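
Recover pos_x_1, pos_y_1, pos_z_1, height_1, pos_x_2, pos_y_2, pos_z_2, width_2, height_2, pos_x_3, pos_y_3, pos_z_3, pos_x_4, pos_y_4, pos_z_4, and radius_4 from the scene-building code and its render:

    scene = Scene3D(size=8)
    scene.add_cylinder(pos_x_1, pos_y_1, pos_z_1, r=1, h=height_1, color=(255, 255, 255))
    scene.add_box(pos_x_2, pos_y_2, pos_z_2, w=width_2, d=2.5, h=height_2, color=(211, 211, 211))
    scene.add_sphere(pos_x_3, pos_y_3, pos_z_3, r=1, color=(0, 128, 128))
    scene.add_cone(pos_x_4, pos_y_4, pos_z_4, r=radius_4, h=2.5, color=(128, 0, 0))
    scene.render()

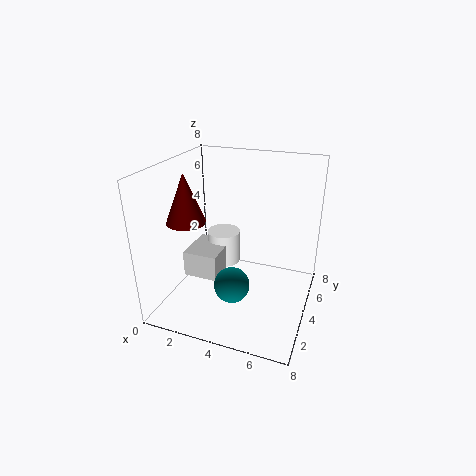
pos_x_1 = 2.5
pos_y_1 = 5.5
pos_z_1 = 1.5
height_1 = 2
pos_x_2 = 1
pos_y_2 = 3
pos_z_2 = 1.5
width_2 = 2
height_2 = 1.5
pos_x_3 = 4
pos_y_3 = 3
pos_z_3 = 1.5
pos_x_4 = 2
pos_y_4 = 2
pos_z_4 = 5.5
radius_4 = 1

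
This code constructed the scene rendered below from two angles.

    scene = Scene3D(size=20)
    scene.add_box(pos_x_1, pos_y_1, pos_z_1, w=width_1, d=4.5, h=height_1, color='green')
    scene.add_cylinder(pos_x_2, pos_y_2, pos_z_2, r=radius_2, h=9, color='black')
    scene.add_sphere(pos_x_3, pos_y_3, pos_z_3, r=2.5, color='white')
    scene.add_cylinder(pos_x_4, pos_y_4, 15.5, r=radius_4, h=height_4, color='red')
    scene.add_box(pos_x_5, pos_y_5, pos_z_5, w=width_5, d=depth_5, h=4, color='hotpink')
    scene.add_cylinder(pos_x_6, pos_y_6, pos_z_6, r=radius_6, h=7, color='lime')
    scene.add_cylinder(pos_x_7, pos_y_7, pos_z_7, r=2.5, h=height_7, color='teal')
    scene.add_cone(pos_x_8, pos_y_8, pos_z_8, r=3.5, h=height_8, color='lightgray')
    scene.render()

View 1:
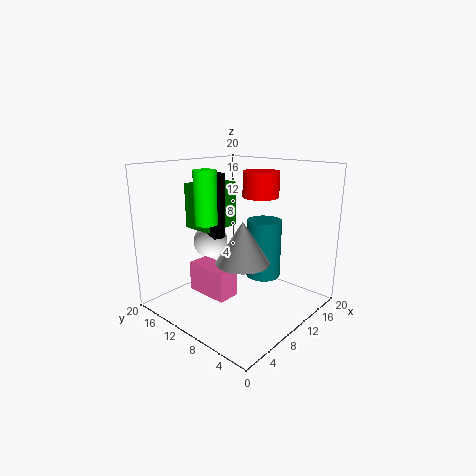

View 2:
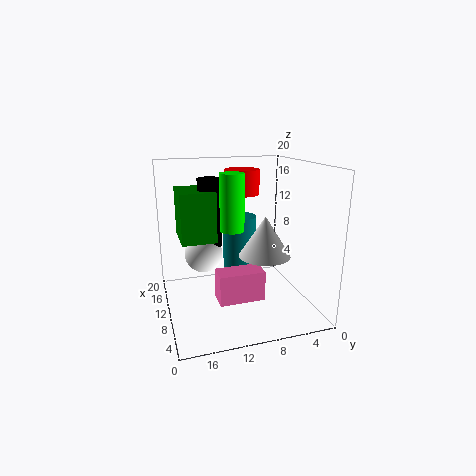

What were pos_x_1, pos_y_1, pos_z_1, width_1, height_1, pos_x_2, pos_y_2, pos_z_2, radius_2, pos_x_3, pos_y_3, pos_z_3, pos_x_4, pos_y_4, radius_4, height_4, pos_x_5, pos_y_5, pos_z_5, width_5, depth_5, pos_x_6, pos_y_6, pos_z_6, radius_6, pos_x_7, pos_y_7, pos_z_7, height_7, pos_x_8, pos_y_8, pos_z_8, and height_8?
pos_x_1 = 7.5, pos_y_1 = 13.5, pos_z_1 = 10.5, width_1 = 6, height_1 = 6.5, pos_x_2 = 9.5, pos_y_2 = 14, pos_z_2 = 9.5, radius_2 = 1.5, pos_x_3 = 9.5, pos_y_3 = 15, pos_z_3 = 8.5, pos_x_4 = 13, pos_y_4 = 8.5, radius_4 = 2.5, height_4 = 3.5, pos_x_5 = 4.5, pos_y_5 = 8, pos_z_5 = 3, width_5 = 3, depth_5 = 6, pos_x_6 = 6, pos_y_6 = 12, pos_z_6 = 12.5, radius_6 = 1.5, pos_x_7 = 14, pos_y_7 = 8.5, pos_z_7 = 3.5, height_7 = 8.5, pos_x_8 = 7.5, pos_y_8 = 7, pos_z_8 = 8, height_8 = 5.5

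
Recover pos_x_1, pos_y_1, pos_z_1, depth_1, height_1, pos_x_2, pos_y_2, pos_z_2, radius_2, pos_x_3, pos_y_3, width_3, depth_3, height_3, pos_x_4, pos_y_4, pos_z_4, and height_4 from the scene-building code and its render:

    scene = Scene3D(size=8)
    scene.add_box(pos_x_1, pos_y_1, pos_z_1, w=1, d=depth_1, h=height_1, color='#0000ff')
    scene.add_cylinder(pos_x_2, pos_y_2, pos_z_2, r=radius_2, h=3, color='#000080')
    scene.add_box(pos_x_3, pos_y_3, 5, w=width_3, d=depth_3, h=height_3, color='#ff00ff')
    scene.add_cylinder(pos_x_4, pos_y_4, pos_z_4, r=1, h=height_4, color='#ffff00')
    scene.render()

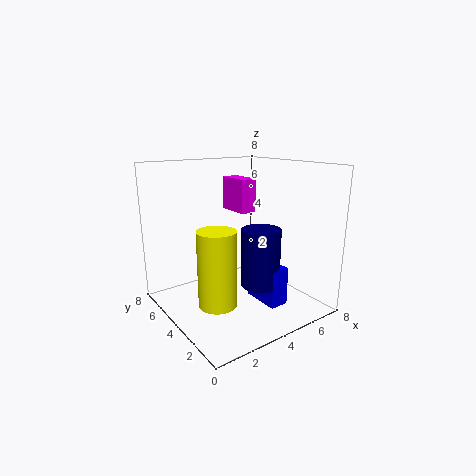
pos_x_1 = 4
pos_y_1 = 1
pos_z_1 = 1
depth_1 = 2
height_1 = 2
pos_x_2 = 4
pos_y_2 = 2
pos_z_2 = 2
radius_2 = 1
pos_x_3 = 5
pos_y_3 = 5
width_3 = 1
depth_3 = 2
height_3 = 2
pos_x_4 = 2
pos_y_4 = 3
pos_z_4 = 1
height_4 = 4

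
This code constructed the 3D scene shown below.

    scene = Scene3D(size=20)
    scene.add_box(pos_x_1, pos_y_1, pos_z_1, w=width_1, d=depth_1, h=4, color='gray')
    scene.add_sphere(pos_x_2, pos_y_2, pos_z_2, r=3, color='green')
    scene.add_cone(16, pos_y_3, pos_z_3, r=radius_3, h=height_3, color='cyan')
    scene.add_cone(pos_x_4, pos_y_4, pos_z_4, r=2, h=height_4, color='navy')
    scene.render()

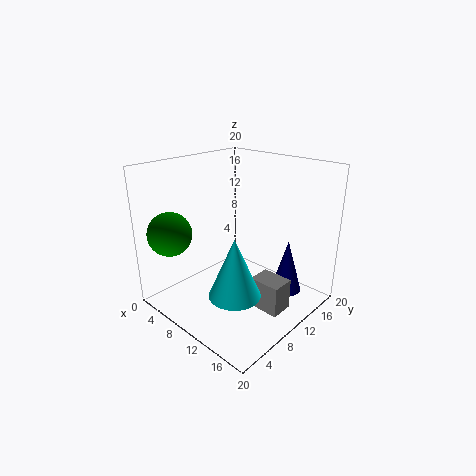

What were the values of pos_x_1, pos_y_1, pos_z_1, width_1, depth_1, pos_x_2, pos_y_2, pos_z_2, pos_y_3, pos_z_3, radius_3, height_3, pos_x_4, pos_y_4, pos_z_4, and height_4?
pos_x_1 = 15; pos_y_1 = 7; pos_z_1 = 3; width_1 = 4; depth_1 = 3; pos_x_2 = 4; pos_y_2 = 3; pos_z_2 = 11; pos_y_3 = 3; pos_z_3 = 7; radius_3 = 3; height_3 = 7; pos_x_4 = 17; pos_y_4 = 12; pos_z_4 = 4; height_4 = 7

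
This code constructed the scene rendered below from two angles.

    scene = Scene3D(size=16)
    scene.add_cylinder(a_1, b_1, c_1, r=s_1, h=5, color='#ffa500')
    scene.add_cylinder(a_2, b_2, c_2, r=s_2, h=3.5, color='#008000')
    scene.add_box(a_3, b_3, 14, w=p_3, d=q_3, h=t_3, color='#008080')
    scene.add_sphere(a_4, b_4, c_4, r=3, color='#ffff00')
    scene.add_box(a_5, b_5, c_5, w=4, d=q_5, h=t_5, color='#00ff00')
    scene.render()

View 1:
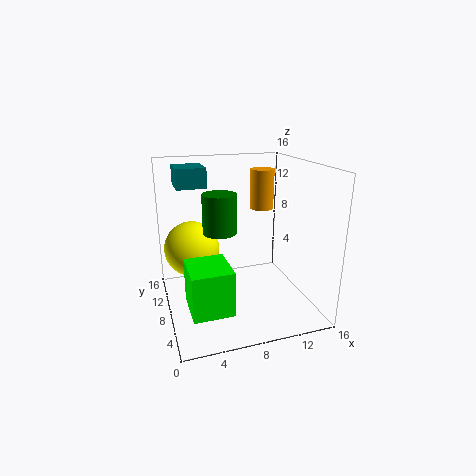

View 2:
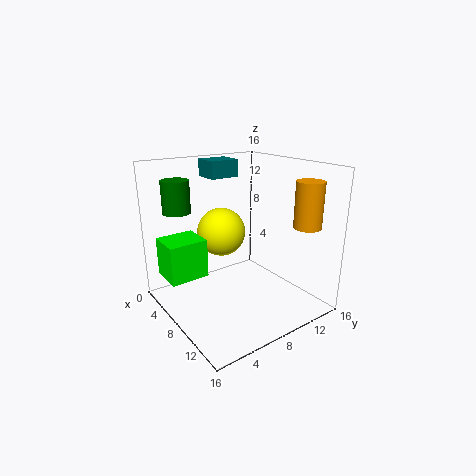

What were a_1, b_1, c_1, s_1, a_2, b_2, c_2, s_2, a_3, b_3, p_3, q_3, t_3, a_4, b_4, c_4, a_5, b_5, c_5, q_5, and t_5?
a_1 = 13; b_1 = 13.5; c_1 = 9.5; s_1 = 1.5; a_2 = 4.5; b_2 = 2.5; c_2 = 11; s_2 = 1.5; a_3 = 1.5; b_3 = 7; p_3 = 3; q_3 = 3.5; t_3 = 2; a_4 = 3; b_4 = 9; c_4 = 7; a_5 = 1.5; b_5 = 1; c_5 = 3; q_5 = 4.5; t_5 = 4.5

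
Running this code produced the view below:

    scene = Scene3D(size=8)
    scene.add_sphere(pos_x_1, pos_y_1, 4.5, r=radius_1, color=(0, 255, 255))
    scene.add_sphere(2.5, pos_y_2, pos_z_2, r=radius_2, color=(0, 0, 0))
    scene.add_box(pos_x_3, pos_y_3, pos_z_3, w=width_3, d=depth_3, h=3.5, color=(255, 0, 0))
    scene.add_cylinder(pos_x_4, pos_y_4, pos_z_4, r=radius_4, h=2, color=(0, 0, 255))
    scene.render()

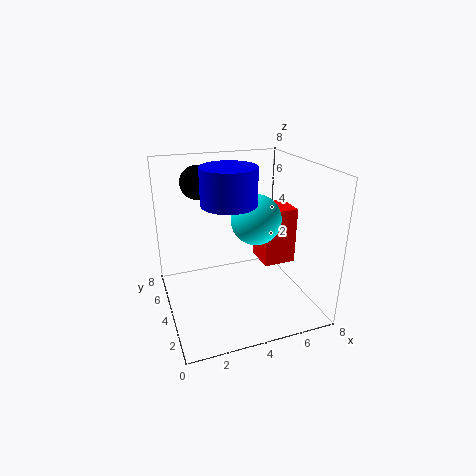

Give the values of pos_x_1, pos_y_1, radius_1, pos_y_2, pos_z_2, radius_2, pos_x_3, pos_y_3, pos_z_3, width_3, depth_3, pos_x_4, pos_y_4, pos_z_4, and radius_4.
pos_x_1 = 5.5
pos_y_1 = 5
radius_1 = 1.5
pos_y_2 = 7
pos_z_2 = 6.5
radius_2 = 1
pos_x_3 = 6
pos_y_3 = 4.5
pos_z_3 = 1.5
width_3 = 2
depth_3 = 2
pos_x_4 = 3.5
pos_y_4 = 4
pos_z_4 = 6
radius_4 = 1.5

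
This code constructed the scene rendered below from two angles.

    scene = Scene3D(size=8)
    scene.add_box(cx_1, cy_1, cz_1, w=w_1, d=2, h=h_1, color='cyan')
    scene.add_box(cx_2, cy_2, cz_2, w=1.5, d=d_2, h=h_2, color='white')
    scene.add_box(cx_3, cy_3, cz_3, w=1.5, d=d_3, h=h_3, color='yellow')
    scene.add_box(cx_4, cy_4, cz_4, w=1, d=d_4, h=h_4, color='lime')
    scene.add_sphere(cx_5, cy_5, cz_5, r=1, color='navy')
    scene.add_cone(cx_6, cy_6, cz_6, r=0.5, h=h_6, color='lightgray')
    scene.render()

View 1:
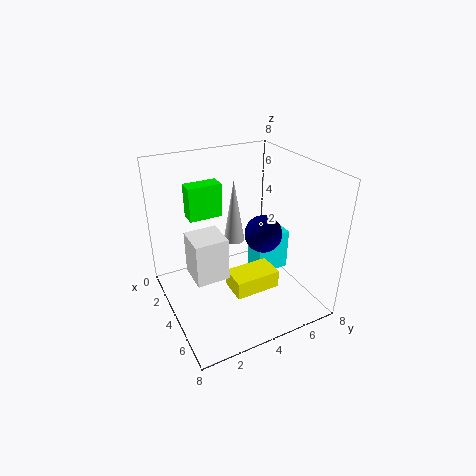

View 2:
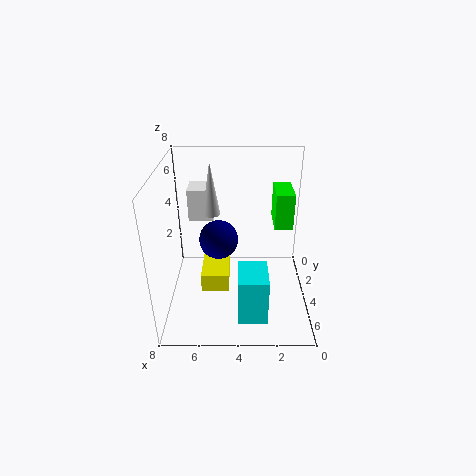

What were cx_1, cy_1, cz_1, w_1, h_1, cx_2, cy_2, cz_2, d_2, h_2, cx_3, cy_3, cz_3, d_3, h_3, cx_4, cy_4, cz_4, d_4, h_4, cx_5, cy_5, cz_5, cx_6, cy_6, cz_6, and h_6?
cx_1 = 2.5, cy_1 = 5.5, cz_1 = 1, w_1 = 1.5, h_1 = 2.5, cx_2 = 5.5, cy_2 = 0.5, cz_2 = 4, d_2 = 1.5, h_2 = 2, cx_3 = 4.5, cy_3 = 3, cz_3 = 1.5, d_3 = 2.5, h_3 = 1, cx_4 = 1, cy_4 = 2, cz_4 = 4.5, d_4 = 2, h_4 = 2, cx_5 = 5, cy_5 = 5, cz_5 = 4.5, cx_6 = 5.5, cy_6 = 3, cz_6 = 5, h_6 = 3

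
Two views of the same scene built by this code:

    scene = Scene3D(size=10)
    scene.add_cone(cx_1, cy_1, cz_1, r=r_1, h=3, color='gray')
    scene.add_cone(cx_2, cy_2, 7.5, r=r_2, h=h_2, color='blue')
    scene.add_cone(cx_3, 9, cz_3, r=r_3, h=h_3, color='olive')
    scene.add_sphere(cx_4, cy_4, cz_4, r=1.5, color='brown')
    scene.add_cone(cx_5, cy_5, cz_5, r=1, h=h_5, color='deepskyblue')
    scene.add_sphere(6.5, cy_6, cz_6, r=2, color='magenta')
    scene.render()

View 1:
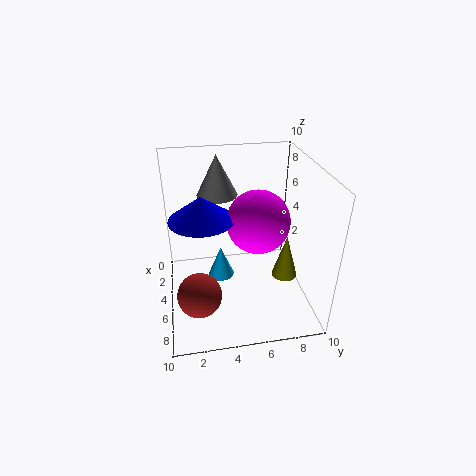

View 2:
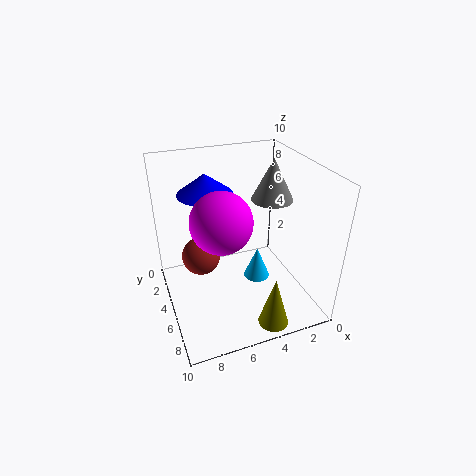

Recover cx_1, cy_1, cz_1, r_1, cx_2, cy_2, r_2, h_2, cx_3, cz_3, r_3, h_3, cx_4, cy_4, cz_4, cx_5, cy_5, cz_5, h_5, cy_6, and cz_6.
cx_1 = 2
cy_1 = 4
cz_1 = 7
r_1 = 1.5
cx_2 = 6.5
cy_2 = 2.5
r_2 = 2
h_2 = 1.5
cx_3 = 4
cz_3 = 0.5
r_3 = 1
h_3 = 3.5
cx_4 = 7
cy_4 = 2
cz_4 = 2
cx_5 = 3
cy_5 = 4
cz_5 = 0.5
h_5 = 2.5
cy_6 = 6
cz_6 = 7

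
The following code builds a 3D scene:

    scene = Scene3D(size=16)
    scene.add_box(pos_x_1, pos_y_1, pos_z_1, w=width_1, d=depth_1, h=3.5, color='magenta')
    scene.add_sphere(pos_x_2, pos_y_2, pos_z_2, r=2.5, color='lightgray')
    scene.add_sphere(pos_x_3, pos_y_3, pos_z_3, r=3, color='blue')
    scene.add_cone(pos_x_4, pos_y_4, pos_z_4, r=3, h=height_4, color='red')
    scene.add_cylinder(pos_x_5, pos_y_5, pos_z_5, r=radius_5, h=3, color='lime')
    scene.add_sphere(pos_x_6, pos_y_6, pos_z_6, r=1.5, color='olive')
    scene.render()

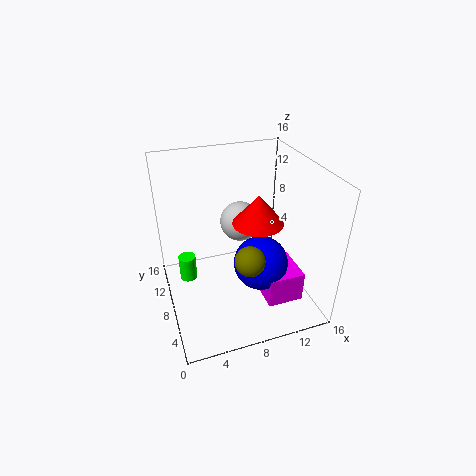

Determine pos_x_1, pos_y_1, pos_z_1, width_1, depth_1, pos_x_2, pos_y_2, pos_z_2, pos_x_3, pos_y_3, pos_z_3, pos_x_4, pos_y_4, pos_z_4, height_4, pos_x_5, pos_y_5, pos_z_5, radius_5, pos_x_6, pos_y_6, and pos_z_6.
pos_x_1 = 10, pos_y_1 = 3, pos_z_1 = 1.5, width_1 = 4, depth_1 = 4.5, pos_x_2 = 10, pos_y_2 = 13, pos_z_2 = 7, pos_x_3 = 10, pos_y_3 = 6, pos_z_3 = 5.5, pos_x_4 = 11, pos_y_4 = 9.5, pos_z_4 = 8.5, height_4 = 3.5, pos_x_5 = 2.5, pos_y_5 = 10.5, pos_z_5 = 2, radius_5 = 1, pos_x_6 = 7.5, pos_y_6 = 3, pos_z_6 = 8.5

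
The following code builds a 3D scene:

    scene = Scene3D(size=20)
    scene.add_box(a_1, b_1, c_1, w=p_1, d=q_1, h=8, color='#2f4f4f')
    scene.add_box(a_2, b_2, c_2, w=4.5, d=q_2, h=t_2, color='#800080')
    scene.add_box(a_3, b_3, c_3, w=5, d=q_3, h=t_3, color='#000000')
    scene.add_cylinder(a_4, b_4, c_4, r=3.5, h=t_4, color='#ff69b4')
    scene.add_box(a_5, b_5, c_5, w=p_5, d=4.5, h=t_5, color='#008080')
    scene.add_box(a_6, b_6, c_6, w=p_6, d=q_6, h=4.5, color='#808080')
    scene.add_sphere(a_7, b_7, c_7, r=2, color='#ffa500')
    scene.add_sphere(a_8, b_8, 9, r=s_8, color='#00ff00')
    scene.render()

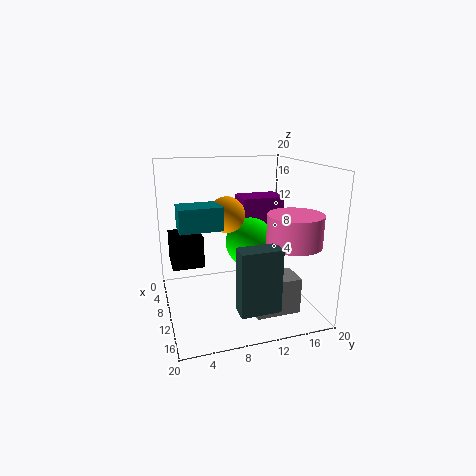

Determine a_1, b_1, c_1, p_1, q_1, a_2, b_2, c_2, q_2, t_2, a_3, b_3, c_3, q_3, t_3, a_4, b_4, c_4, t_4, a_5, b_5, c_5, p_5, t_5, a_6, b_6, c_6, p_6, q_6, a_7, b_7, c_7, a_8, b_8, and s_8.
a_1 = 17, b_1 = 7.5, c_1 = 3.5, p_1 = 2.5, q_1 = 5, a_2 = 2, b_2 = 12, c_2 = 8, q_2 = 6.5, t_2 = 6.5, a_3 = 3.5, b_3 = 1, c_3 = 5.5, q_3 = 4.5, t_3 = 4.5, a_4 = 16, b_4 = 15.5, c_4 = 10.5, t_4 = 4, a_5 = 16.5, b_5 = 1, c_5 = 14.5, p_5 = 3, t_5 = 2.5, a_6 = 16, b_6 = 9.5, c_6 = 3, p_6 = 3.5, q_6 = 5.5, a_7 = 17, b_7 = 6.5, c_7 = 15.5, a_8 = 9.5, b_8 = 12, s_8 = 3.5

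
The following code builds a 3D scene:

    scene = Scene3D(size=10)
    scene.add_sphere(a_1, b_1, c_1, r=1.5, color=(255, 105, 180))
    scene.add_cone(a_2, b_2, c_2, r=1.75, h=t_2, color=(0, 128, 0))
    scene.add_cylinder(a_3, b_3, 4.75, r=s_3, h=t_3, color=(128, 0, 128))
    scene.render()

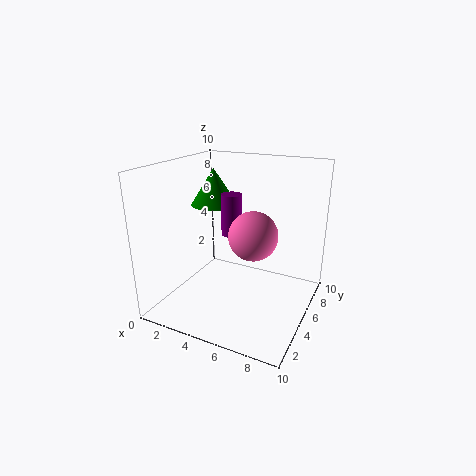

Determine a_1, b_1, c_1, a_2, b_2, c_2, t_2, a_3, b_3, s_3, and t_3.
a_1 = 7; b_1 = 3; c_1 = 6.25; a_2 = 2; b_2 = 7; c_2 = 6.5; t_2 = 2.75; a_3 = 4; b_3 = 6; s_3 = 0.75; t_3 = 3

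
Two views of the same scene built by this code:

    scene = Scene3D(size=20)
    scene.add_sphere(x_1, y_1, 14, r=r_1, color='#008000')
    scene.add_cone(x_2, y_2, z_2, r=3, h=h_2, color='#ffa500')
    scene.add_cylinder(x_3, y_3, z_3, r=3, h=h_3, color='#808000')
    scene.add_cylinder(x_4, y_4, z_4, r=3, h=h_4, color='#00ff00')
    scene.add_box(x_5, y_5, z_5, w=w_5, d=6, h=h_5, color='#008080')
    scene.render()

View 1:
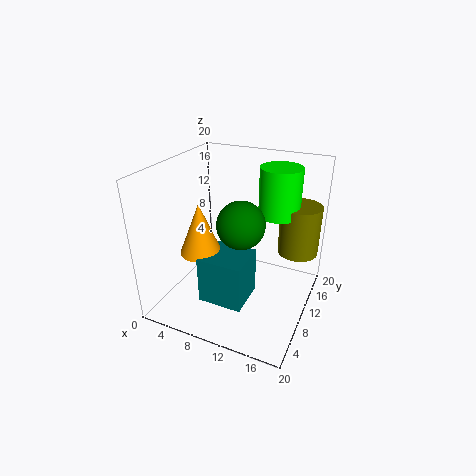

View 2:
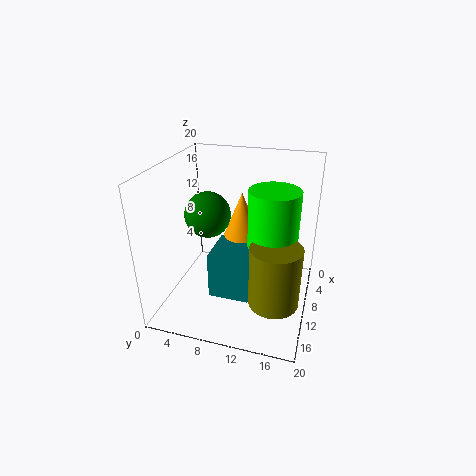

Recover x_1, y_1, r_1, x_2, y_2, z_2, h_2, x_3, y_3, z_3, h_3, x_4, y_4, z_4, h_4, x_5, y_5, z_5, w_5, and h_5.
x_1 = 12; y_1 = 6.5; r_1 = 3; x_2 = 4.5; y_2 = 9; z_2 = 7; h_2 = 7.5; x_3 = 17; y_3 = 16.5; z_3 = 6; h_3 = 7.5; x_4 = 14; y_4 = 15.5; z_4 = 12; h_4 = 7; x_5 = 5.5; y_5 = 6; z_5 = 0.5; w_5 = 6.5; h_5 = 7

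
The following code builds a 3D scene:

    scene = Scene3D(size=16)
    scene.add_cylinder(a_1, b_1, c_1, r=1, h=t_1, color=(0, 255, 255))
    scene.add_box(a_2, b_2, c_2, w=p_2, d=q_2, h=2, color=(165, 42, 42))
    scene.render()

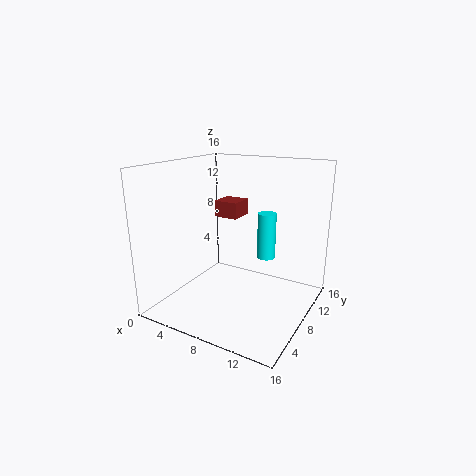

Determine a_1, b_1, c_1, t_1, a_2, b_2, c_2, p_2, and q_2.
a_1 = 11, b_1 = 9, c_1 = 6, t_1 = 5, a_2 = 3, b_2 = 11, c_2 = 9, p_2 = 3, q_2 = 3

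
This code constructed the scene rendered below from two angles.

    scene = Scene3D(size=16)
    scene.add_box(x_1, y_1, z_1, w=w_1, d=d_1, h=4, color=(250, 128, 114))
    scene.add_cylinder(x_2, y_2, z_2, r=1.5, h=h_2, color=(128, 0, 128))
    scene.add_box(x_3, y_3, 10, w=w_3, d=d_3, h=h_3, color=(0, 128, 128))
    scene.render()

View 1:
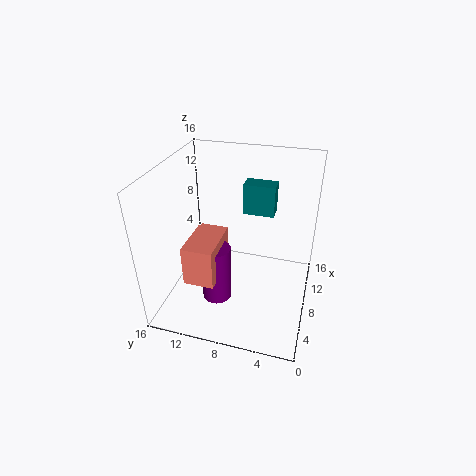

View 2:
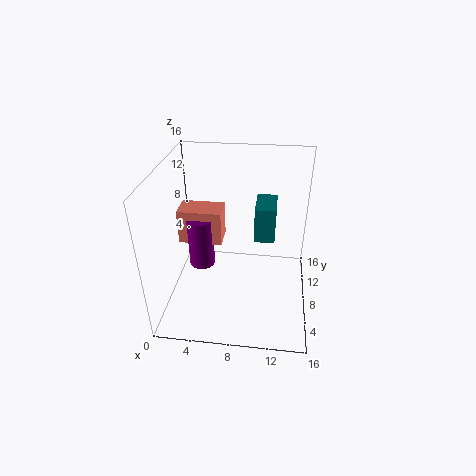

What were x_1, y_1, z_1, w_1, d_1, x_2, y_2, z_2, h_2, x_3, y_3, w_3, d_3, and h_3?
x_1 = 1; y_1 = 8.5; z_1 = 6.5; w_1 = 5; d_1 = 3; x_2 = 3.5; y_2 = 9; z_2 = 3.5; h_2 = 6; x_3 = 10; y_3 = 4.5; w_3 = 2; d_3 = 3.5; h_3 = 3.5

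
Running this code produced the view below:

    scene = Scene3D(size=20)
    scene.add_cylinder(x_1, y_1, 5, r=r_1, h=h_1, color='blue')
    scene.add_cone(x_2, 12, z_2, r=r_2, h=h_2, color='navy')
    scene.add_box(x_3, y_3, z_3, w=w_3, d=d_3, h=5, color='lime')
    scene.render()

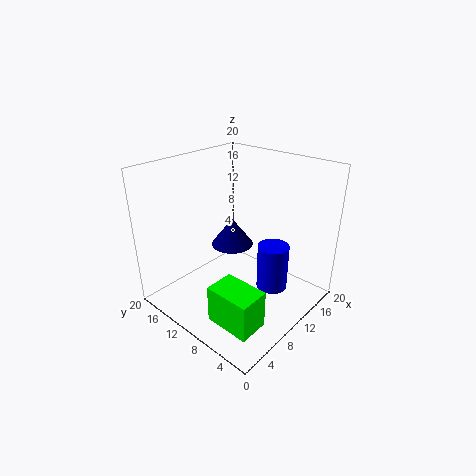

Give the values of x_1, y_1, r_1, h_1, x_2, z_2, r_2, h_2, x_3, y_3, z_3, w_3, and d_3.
x_1 = 10, y_1 = 4, r_1 = 2, h_1 = 6, x_2 = 11, z_2 = 8, r_2 = 3, h_2 = 4, x_3 = 2, y_3 = 2, z_3 = 2, w_3 = 4, d_3 = 6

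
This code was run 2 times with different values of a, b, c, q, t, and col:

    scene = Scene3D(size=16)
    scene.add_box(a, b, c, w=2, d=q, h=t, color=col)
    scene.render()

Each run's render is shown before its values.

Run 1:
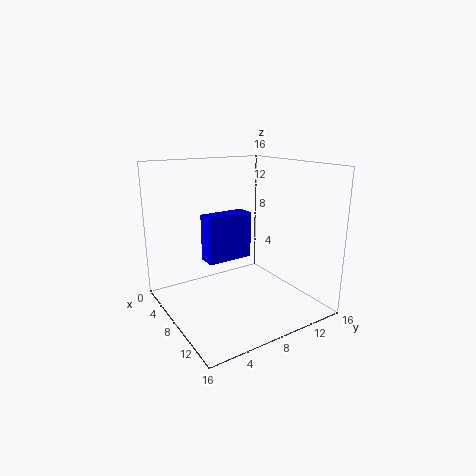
a = 7, b = 4, c = 6, q = 5, t = 5, col = 'blue'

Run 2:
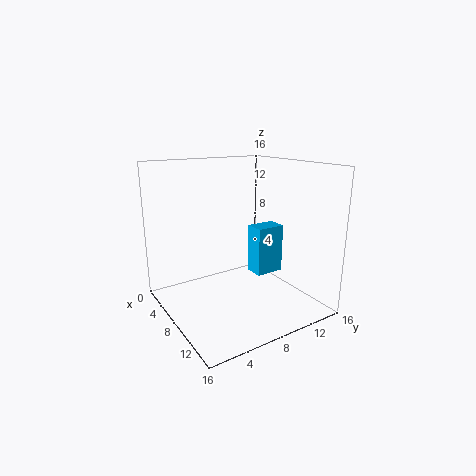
a = 10, b = 8, c = 5, q = 3, t = 5, col = 'deepskyblue'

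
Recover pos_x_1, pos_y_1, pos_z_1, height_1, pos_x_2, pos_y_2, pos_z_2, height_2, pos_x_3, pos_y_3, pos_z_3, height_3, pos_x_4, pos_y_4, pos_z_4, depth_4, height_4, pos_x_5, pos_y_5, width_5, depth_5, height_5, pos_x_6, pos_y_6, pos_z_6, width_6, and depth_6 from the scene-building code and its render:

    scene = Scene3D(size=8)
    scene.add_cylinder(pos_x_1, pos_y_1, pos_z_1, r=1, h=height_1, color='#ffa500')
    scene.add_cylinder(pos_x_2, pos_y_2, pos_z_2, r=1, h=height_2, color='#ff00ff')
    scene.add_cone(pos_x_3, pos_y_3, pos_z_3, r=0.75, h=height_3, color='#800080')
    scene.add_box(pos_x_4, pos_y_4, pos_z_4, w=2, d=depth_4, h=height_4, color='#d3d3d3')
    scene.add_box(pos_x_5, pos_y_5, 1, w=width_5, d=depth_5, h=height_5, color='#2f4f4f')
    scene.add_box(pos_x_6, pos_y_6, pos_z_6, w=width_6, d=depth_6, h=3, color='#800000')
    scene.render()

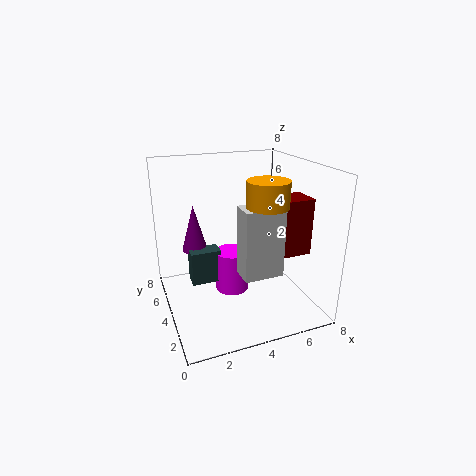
pos_x_1 = 4.5
pos_y_1 = 1.5
pos_z_1 = 6.5
height_1 = 1.25
pos_x_2 = 4
pos_y_2 = 5
pos_z_2 = 0.25
height_2 = 2.5
pos_x_3 = 2
pos_y_3 = 6
pos_z_3 = 2.75
height_3 = 2.75
pos_x_4 = 3.25
pos_y_4 = 1
pos_z_4 = 3
depth_4 = 1.25
height_4 = 3.5
pos_x_5 = 1.5
pos_y_5 = 4.75
width_5 = 1.75
depth_5 = 1
height_5 = 2
pos_x_6 = 4.75
pos_y_6 = 1.75
pos_z_6 = 3.5
width_6 = 2.5
depth_6 = 1.5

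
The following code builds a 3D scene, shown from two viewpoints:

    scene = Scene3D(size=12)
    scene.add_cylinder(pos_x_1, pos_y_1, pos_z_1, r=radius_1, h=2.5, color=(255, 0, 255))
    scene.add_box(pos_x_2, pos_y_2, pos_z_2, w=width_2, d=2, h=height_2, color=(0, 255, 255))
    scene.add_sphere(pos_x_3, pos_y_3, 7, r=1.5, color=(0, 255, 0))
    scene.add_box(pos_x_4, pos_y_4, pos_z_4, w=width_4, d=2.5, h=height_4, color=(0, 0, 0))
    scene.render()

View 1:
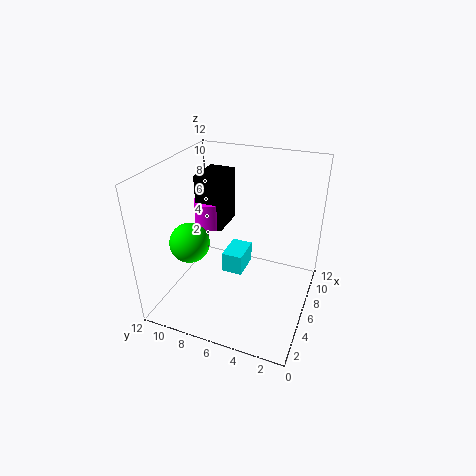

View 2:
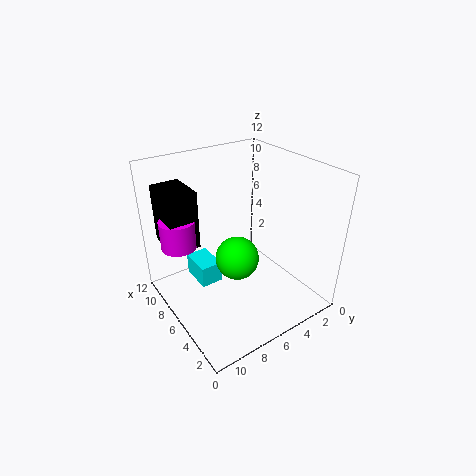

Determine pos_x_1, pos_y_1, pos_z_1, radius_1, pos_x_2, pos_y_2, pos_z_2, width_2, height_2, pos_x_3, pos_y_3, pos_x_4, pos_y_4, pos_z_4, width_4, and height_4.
pos_x_1 = 9; pos_y_1 = 10; pos_z_1 = 5; radius_1 = 1.5; pos_x_2 = 8; pos_y_2 = 6.5; pos_z_2 = 0.5; width_2 = 3; height_2 = 2; pos_x_3 = 2.5; pos_y_3 = 8.5; pos_x_4 = 8; pos_y_4 = 8.5; pos_z_4 = 5; width_4 = 3.5; height_4 = 5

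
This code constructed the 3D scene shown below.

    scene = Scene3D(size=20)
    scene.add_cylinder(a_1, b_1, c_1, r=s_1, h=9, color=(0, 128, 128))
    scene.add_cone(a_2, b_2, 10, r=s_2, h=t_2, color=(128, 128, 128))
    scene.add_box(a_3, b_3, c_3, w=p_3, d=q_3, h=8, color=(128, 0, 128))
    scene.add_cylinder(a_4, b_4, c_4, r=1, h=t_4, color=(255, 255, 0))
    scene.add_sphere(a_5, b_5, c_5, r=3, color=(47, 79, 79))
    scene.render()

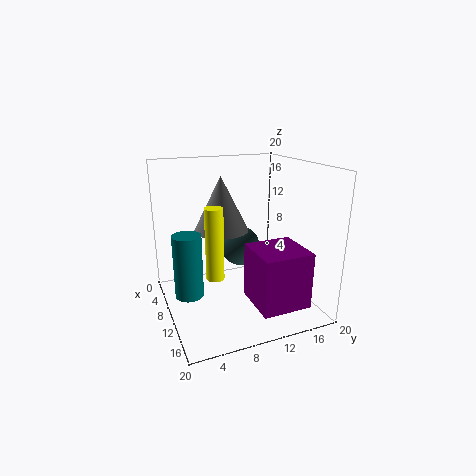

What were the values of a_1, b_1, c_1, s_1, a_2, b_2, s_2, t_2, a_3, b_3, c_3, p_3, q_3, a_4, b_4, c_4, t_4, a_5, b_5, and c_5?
a_1 = 9
b_1 = 3
c_1 = 2
s_1 = 2
a_2 = 6
b_2 = 9
s_2 = 4
t_2 = 8
a_3 = 10
b_3 = 11
c_3 = 1
p_3 = 7
q_3 = 7
a_4 = 18
b_4 = 4
c_4 = 9
t_4 = 8
a_5 = 6
b_5 = 12
c_5 = 7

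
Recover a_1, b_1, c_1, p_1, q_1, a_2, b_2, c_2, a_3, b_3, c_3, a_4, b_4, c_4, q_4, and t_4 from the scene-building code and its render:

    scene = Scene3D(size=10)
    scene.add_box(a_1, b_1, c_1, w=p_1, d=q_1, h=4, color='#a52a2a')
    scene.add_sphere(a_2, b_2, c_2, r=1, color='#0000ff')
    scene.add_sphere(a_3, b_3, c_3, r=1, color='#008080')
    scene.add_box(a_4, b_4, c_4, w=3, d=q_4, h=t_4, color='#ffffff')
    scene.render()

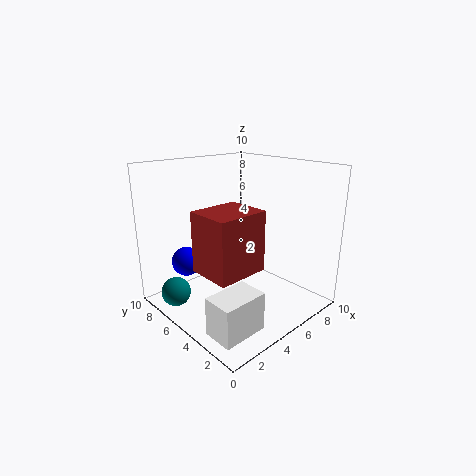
a_1 = 1.5, b_1 = 2.5, c_1 = 3.5, p_1 = 3.5, q_1 = 3, a_2 = 2, b_2 = 7, c_2 = 3.5, a_3 = 1, b_3 = 7, c_3 = 1.5, a_4 = 0.5, b_4 = 1, c_4 = 0.5, q_4 = 2, t_4 = 2.5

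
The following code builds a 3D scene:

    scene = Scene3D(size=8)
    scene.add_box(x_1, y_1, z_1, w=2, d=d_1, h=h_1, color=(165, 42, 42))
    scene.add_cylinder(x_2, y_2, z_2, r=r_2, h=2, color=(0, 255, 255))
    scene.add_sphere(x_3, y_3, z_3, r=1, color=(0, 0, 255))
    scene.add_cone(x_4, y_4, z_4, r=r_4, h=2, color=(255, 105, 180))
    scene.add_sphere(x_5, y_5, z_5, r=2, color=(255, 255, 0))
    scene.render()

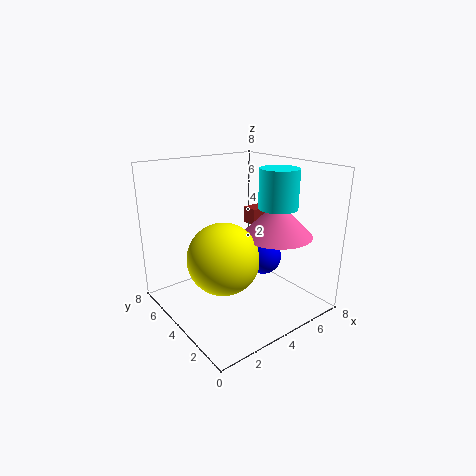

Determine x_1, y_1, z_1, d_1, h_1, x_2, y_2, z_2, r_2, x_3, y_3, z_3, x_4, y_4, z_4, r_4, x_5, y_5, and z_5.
x_1 = 6; y_1 = 5; z_1 = 4; d_1 = 1; h_1 = 1; x_2 = 5; y_2 = 2; z_2 = 6; r_2 = 1; x_3 = 5; y_3 = 3; z_3 = 3; x_4 = 6; y_4 = 3; z_4 = 4; r_4 = 2; x_5 = 3; y_5 = 4; z_5 = 3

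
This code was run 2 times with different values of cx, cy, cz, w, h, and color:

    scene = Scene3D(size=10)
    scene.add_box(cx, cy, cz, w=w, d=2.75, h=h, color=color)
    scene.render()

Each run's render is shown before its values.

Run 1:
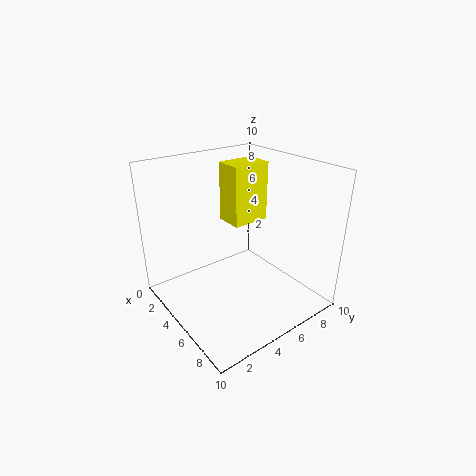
cx = 2.5; cy = 5.25; cz = 5.5; w = 2; h = 4.25; color = 'yellow'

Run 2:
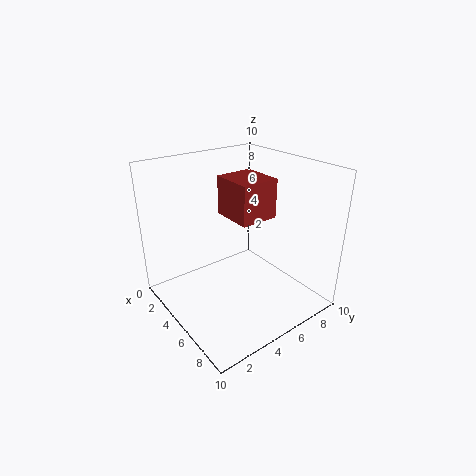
cx = 3; cy = 4.75; cz = 6.25; w = 3; h = 2.75; color = 'brown'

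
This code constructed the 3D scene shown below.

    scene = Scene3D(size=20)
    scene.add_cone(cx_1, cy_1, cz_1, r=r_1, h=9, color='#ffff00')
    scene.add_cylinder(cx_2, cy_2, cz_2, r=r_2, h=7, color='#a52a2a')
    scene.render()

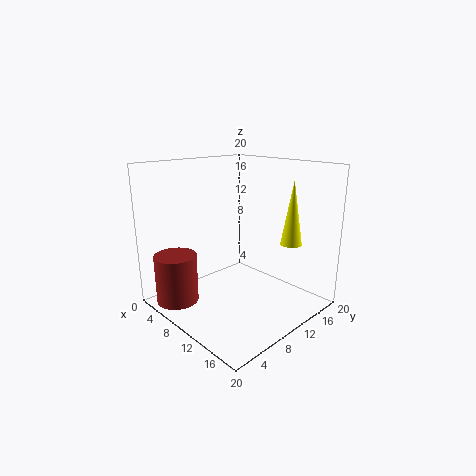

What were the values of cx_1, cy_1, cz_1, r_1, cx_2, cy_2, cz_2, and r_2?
cx_1 = 15, cy_1 = 15.5, cz_1 = 9, r_1 = 1.5, cx_2 = 4, cy_2 = 3.5, cz_2 = 0.5, r_2 = 3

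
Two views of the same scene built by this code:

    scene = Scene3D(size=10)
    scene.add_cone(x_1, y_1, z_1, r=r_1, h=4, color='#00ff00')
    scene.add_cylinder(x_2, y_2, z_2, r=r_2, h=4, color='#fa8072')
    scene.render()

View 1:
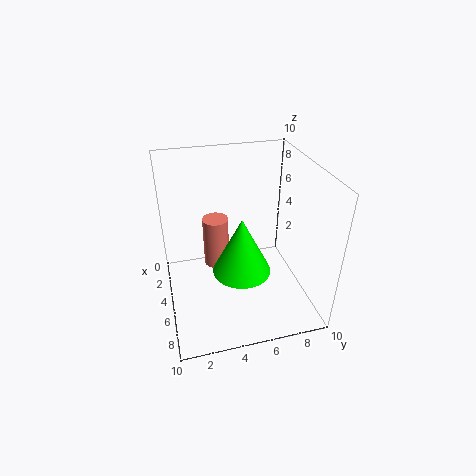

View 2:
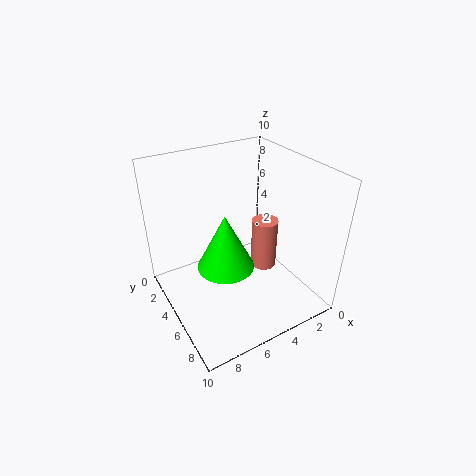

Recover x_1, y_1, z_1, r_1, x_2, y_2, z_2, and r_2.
x_1 = 6, y_1 = 5, z_1 = 3, r_1 = 2, x_2 = 2, y_2 = 4, z_2 = 1, r_2 = 1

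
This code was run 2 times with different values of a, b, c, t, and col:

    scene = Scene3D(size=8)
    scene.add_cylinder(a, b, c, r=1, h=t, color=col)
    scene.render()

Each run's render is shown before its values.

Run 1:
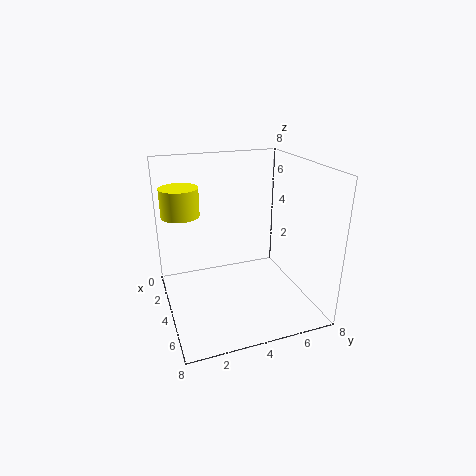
a = 3.5, b = 1, c = 5.5, t = 1.5, col = 'yellow'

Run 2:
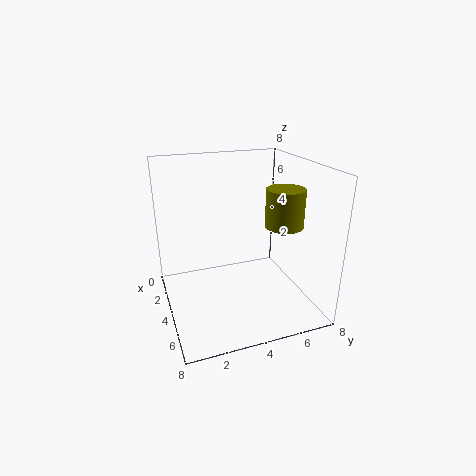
a = 5.5, b = 6, c = 5, t = 2, col = 'olive'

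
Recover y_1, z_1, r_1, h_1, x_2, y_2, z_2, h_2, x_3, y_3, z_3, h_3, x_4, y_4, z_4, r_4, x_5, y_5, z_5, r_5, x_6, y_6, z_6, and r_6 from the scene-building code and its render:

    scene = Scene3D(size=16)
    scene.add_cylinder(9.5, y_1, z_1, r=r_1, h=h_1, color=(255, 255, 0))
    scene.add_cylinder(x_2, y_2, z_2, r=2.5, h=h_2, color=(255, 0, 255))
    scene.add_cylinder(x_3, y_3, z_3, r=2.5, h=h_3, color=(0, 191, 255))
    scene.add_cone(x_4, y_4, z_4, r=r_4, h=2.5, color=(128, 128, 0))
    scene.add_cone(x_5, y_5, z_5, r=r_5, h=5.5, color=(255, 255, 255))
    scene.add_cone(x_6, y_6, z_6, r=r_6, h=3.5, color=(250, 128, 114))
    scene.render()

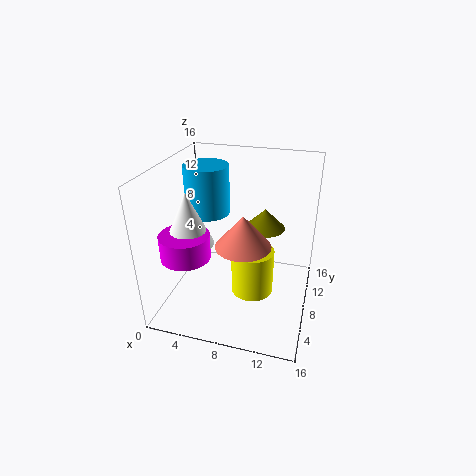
y_1 = 9
z_1 = 0.5
r_1 = 2.5
h_1 = 5.5
x_2 = 4
y_2 = 3
z_2 = 8
h_2 = 2.5
x_3 = 4
y_3 = 9.5
z_3 = 10
h_3 = 5.5
x_4 = 10
y_4 = 13
z_4 = 7
r_4 = 2.5
x_5 = 4
y_5 = 4
z_5 = 9
r_5 = 2.5
x_6 = 9
y_6 = 6.5
z_6 = 8
r_6 = 3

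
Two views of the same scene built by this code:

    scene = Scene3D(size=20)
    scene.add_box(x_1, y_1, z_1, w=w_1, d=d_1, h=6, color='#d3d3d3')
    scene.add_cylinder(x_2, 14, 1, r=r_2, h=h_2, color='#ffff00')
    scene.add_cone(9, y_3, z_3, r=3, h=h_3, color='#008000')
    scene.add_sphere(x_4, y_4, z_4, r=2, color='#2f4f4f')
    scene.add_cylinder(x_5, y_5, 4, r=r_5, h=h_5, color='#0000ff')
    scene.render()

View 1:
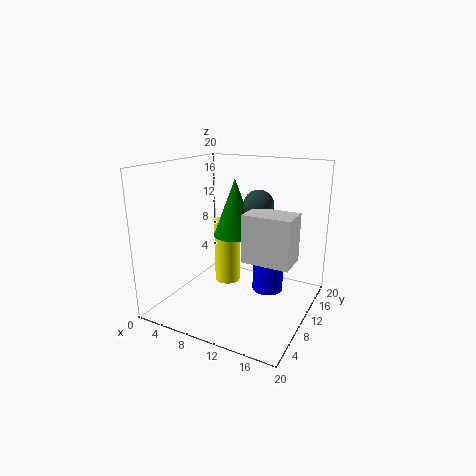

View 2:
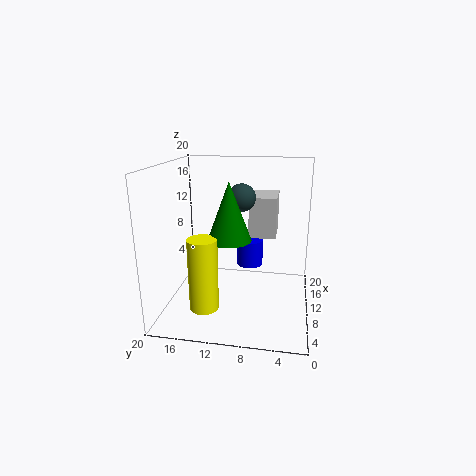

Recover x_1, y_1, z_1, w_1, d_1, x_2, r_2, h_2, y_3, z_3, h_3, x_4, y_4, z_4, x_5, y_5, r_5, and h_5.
x_1 = 13; y_1 = 5; z_1 = 9; w_1 = 6; d_1 = 4; x_2 = 6; r_2 = 2; h_2 = 10; y_3 = 11; z_3 = 10; h_3 = 8; x_4 = 13; y_4 = 10; z_4 = 15; x_5 = 15; y_5 = 9; r_5 = 2; h_5 = 4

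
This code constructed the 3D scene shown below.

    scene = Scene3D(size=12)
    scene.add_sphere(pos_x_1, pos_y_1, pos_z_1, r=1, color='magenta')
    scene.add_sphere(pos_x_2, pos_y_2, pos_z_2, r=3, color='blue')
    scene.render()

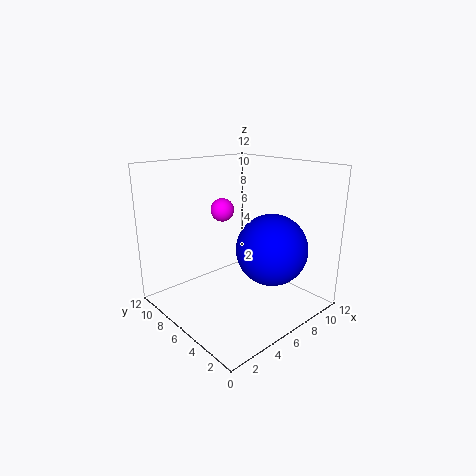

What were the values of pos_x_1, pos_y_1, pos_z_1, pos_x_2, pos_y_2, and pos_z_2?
pos_x_1 = 6; pos_y_1 = 8; pos_z_1 = 8; pos_x_2 = 8; pos_y_2 = 4; pos_z_2 = 5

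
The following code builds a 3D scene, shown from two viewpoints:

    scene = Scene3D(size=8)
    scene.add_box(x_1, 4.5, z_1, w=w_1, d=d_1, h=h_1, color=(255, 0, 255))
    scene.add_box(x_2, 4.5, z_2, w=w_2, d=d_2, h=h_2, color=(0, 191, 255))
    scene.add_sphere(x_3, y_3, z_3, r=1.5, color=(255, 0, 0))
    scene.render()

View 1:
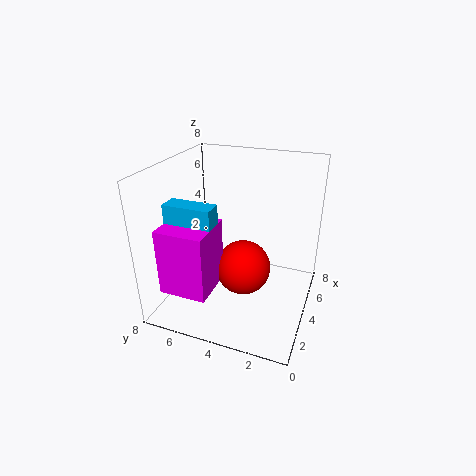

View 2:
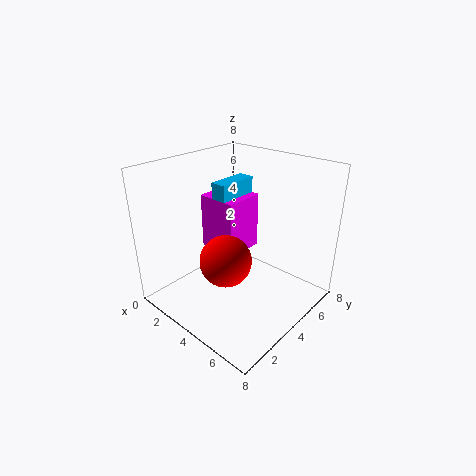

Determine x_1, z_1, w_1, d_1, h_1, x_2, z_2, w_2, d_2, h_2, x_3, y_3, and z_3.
x_1 = 0.5; z_1 = 2; w_1 = 2.5; d_1 = 2.5; h_1 = 3.5; x_2 = 1.5; z_2 = 4; w_2 = 1; d_2 = 2.5; h_2 = 2.5; x_3 = 3.5; y_3 = 3.5; z_3 = 2.5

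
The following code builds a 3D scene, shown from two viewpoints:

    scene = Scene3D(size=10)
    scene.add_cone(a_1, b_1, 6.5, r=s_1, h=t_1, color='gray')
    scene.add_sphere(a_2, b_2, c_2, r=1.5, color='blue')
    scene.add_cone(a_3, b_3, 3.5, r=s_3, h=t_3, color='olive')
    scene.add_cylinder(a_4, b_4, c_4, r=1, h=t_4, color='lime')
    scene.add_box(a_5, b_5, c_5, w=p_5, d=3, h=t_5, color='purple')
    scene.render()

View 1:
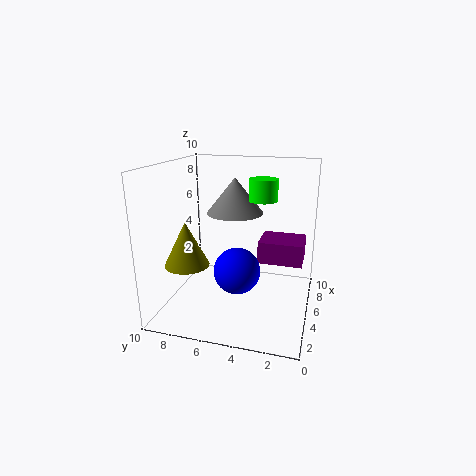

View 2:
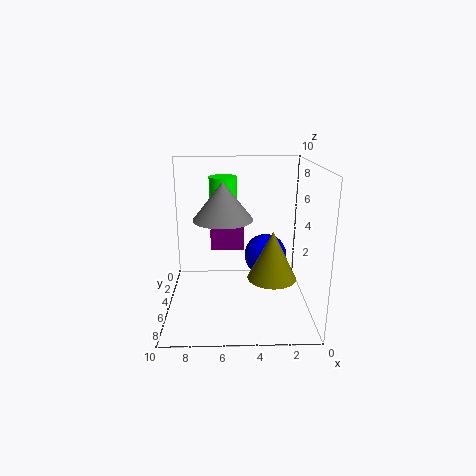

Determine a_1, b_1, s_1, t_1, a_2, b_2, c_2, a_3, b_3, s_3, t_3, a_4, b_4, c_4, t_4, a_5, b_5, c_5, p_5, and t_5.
a_1 = 6; b_1 = 5.5; s_1 = 2; t_1 = 2.5; a_2 = 3; b_2 = 4.5; c_2 = 3.5; a_3 = 3; b_3 = 8; s_3 = 1.5; t_3 = 3; a_4 = 6; b_4 = 3.5; c_4 = 7.5; t_4 = 1.5; a_5 = 4.5; b_5 = 0.5; c_5 = 3.5; p_5 = 2.5; t_5 = 1.5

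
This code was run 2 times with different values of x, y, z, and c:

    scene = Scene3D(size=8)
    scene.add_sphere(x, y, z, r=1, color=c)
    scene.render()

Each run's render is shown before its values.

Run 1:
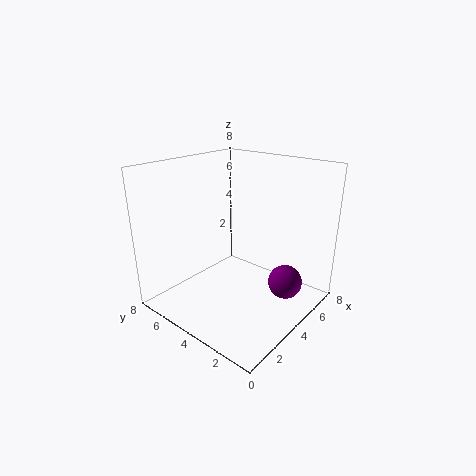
x = 6
y = 2
z = 1
c = 'purple'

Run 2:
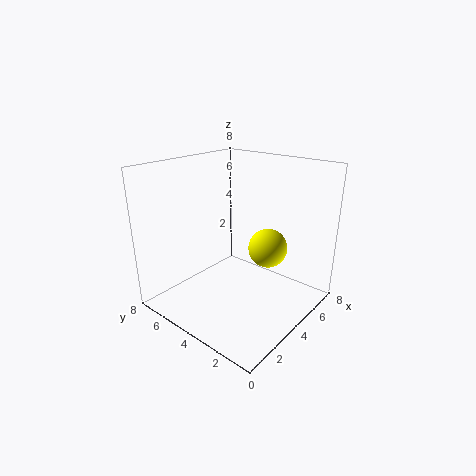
x = 4
y = 2
z = 4
c = 'yellow'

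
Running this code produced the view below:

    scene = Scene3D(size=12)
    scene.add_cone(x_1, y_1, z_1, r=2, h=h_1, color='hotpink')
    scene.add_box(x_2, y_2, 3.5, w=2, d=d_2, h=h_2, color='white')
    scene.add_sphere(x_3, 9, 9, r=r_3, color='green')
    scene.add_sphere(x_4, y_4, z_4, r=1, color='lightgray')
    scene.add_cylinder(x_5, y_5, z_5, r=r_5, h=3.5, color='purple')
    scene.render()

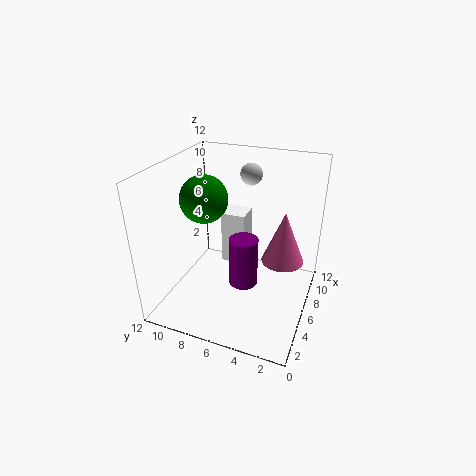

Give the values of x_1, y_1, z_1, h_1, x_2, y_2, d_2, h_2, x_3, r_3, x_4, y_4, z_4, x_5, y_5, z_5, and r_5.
x_1 = 10; y_1 = 3; z_1 = 2; h_1 = 5; x_2 = 6; y_2 = 5.5; d_2 = 2; h_2 = 4.5; x_3 = 6; r_3 = 2; x_4 = 10.5; y_4 = 6.5; z_4 = 10; x_5 = 2; y_5 = 4; z_5 = 5; r_5 = 1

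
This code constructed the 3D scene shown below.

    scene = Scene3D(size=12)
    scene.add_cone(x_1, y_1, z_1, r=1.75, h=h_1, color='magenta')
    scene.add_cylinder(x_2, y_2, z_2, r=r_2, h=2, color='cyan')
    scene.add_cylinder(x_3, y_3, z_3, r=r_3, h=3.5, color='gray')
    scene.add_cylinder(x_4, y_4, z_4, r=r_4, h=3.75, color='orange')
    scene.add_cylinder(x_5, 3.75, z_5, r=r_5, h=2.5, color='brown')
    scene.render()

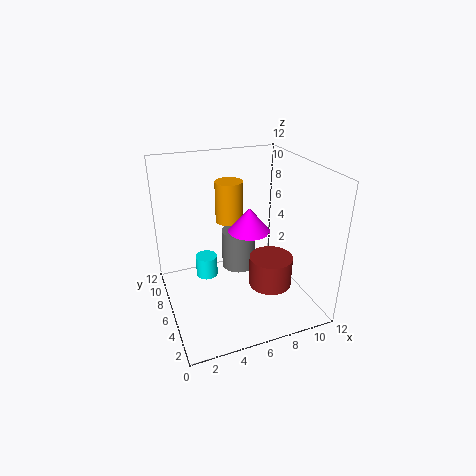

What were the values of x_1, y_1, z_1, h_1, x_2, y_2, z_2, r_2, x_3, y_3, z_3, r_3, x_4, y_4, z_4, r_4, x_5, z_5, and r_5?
x_1 = 7; y_1 = 6; z_1 = 6.5; h_1 = 2; x_2 = 4; y_2 = 9; z_2 = 1; r_2 = 1; x_3 = 6.75; y_3 = 7.75; z_3 = 2.25; r_3 = 1.5; x_4 = 6.5; y_4 = 9.5; z_4 = 6; r_4 = 1.25; x_5 = 8; z_5 = 2.5; r_5 = 1.75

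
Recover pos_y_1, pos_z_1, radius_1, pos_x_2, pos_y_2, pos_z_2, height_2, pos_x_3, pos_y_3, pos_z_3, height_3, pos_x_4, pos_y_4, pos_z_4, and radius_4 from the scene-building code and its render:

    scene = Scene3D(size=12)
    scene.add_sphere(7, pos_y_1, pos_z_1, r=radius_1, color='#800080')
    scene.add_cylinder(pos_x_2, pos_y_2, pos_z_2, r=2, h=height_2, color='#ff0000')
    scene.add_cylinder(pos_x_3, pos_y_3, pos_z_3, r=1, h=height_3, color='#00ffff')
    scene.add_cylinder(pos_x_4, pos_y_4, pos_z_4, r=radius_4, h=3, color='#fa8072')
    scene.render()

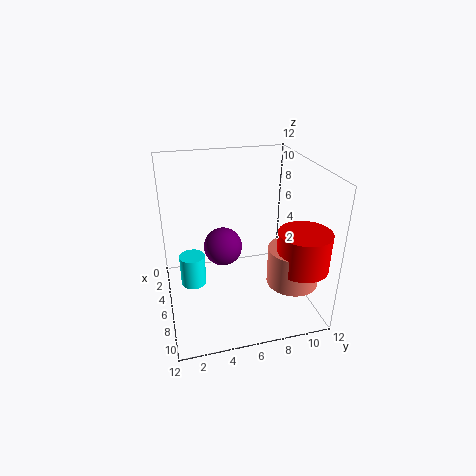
pos_y_1 = 4.5
pos_z_1 = 6
radius_1 = 1.5
pos_x_2 = 10
pos_y_2 = 10
pos_z_2 = 5
height_2 = 3
pos_x_3 = 7
pos_y_3 = 2
pos_z_3 = 3
height_3 = 2.5
pos_x_4 = 9.5
pos_y_4 = 9.5
pos_z_4 = 3.5
radius_4 = 2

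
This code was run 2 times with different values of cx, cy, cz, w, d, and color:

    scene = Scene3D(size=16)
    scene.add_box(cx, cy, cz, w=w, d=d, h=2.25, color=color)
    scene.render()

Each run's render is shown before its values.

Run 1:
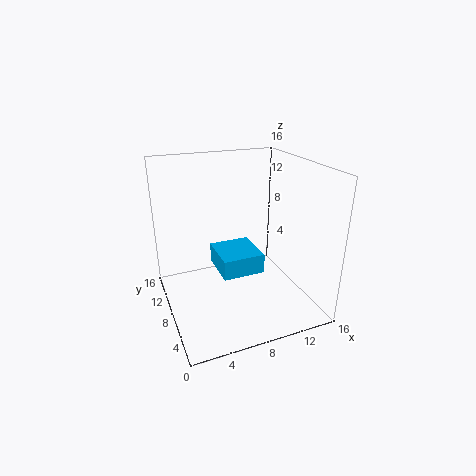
cx = 5.75, cy = 6.25, cz = 4, w = 4.75, d = 5, color = 'deepskyblue'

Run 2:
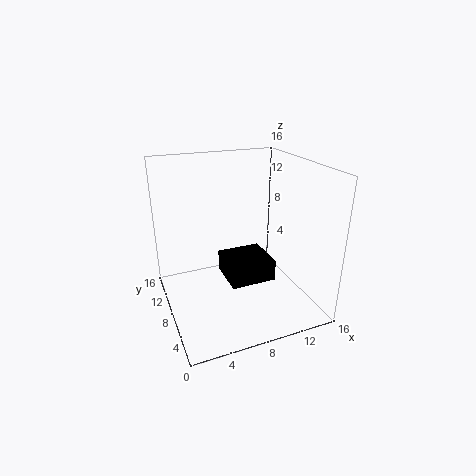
cx = 5.75, cy = 3.75, cz = 4.5, w = 4.75, d = 4.5, color = 'black'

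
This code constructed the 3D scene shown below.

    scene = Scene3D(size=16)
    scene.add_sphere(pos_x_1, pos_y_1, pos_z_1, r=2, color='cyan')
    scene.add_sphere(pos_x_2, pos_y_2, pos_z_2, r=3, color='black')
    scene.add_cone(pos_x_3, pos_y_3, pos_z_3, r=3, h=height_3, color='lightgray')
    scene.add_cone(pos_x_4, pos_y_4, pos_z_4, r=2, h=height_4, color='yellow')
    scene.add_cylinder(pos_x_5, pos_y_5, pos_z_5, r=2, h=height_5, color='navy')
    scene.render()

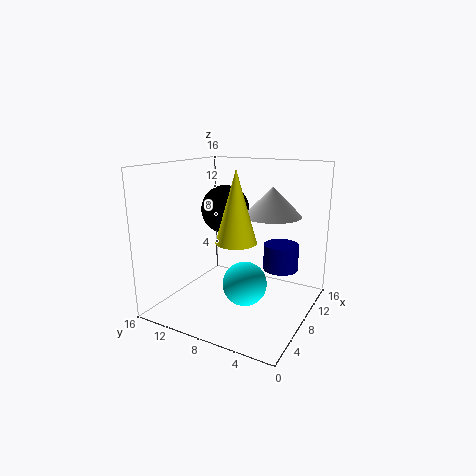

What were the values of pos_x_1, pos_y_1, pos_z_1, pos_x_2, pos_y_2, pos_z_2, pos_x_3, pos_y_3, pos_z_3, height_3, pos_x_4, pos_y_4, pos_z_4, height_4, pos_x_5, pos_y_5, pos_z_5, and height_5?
pos_x_1 = 2; pos_y_1 = 4; pos_z_1 = 6; pos_x_2 = 12; pos_y_2 = 12; pos_z_2 = 10; pos_x_3 = 8; pos_y_3 = 4; pos_z_3 = 11; height_3 = 3; pos_x_4 = 4; pos_y_4 = 6; pos_z_4 = 9; height_4 = 7; pos_x_5 = 11; pos_y_5 = 4; pos_z_5 = 4; height_5 = 3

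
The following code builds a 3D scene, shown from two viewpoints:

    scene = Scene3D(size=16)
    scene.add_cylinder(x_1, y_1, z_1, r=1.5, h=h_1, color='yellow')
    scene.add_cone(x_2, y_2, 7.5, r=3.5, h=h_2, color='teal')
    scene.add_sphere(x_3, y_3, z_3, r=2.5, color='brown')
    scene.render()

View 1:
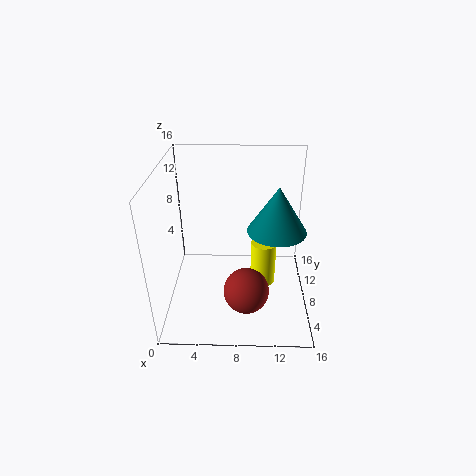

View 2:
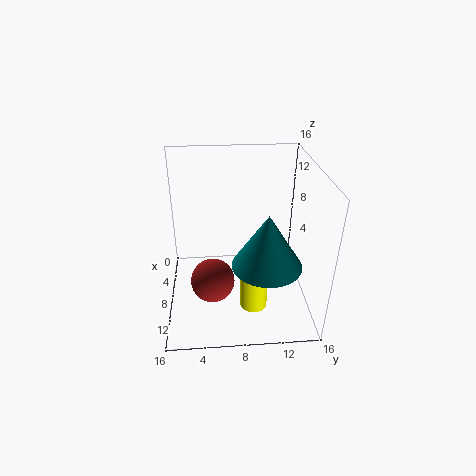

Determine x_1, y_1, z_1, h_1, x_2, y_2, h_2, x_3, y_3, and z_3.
x_1 = 11, y_1 = 9.5, z_1 = 1, h_1 = 5.5, x_2 = 12.5, y_2 = 10.5, h_2 = 5.5, x_3 = 9, y_3 = 5, z_3 = 3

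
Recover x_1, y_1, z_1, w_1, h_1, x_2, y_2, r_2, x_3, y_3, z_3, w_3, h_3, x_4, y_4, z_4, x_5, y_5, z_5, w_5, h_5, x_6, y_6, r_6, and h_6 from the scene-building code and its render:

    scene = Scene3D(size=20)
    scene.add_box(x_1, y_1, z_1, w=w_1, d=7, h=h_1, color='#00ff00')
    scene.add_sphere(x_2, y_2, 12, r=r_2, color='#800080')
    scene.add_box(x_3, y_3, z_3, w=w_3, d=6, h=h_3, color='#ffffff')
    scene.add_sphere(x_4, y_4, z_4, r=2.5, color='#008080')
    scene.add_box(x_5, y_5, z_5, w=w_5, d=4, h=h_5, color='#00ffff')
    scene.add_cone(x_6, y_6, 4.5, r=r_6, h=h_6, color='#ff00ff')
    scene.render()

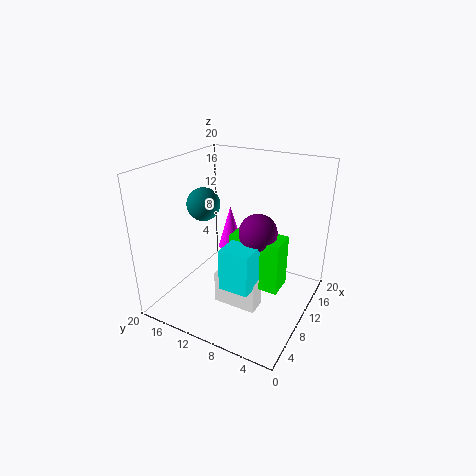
x_1 = 7.5, y_1 = 3, z_1 = 4.5, w_1 = 3.5, h_1 = 7, x_2 = 9, y_2 = 6.5, r_2 = 2.5, x_3 = 6, y_3 = 5.5, z_3 = 1.5, w_3 = 2.5, h_3 = 4.5, x_4 = 12, y_4 = 17, z_4 = 13, x_5 = 4, y_5 = 5.5, z_5 = 5.5, w_5 = 6.5, h_5 = 5.5, x_6 = 16.5, y_6 = 15, r_6 = 2, h_6 = 7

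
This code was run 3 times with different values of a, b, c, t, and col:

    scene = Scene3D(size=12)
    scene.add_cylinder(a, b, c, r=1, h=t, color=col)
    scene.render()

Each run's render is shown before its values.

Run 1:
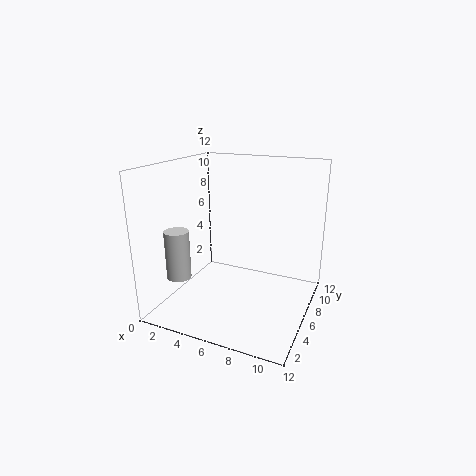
a = 2; b = 3; c = 3; t = 4; col = 'lightgray'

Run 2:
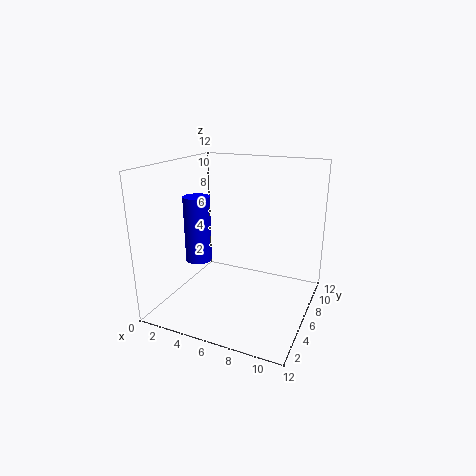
a = 4; b = 3; c = 5; t = 5; col = 'blue'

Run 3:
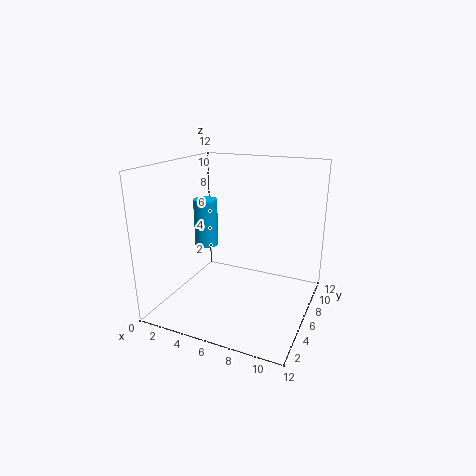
a = 3; b = 6; c = 5; t = 4; col = 'deepskyblue'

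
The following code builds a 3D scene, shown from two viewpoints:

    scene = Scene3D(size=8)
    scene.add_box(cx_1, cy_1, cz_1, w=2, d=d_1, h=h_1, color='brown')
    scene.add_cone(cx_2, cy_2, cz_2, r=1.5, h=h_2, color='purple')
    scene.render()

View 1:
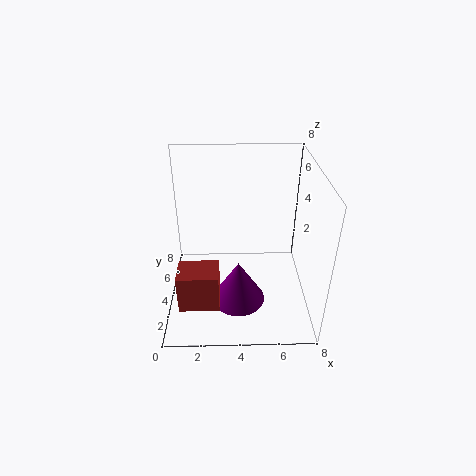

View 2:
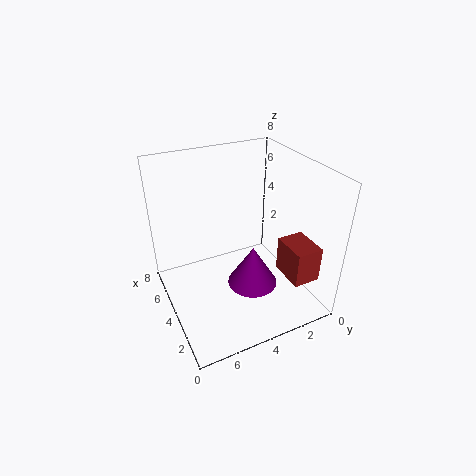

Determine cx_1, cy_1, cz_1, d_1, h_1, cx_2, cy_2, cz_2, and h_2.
cx_1 = 1
cy_1 = 0.5
cz_1 = 2
d_1 = 1.5
h_1 = 2
cx_2 = 4
cy_2 = 3
cz_2 = 0.5
h_2 = 2.5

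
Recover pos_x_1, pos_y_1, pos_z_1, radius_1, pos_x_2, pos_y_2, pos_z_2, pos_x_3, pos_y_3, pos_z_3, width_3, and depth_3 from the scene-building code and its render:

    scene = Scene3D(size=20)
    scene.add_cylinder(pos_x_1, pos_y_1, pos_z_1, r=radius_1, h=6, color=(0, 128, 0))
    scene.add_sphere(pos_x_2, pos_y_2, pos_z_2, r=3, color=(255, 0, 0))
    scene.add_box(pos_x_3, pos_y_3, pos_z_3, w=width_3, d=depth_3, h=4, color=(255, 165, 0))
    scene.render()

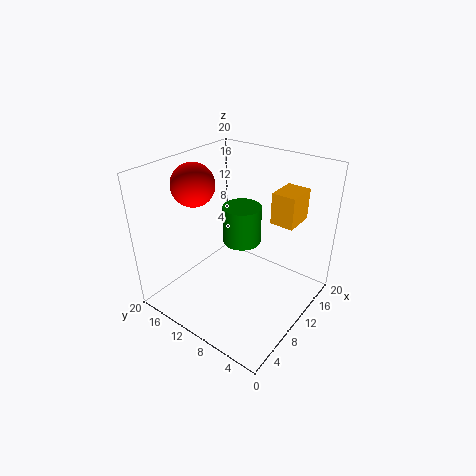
pos_x_1 = 15, pos_y_1 = 13, pos_z_1 = 6, radius_1 = 3, pos_x_2 = 8, pos_y_2 = 16, pos_z_2 = 17, pos_x_3 = 10, pos_y_3 = 2, pos_z_3 = 14, width_3 = 4, depth_3 = 3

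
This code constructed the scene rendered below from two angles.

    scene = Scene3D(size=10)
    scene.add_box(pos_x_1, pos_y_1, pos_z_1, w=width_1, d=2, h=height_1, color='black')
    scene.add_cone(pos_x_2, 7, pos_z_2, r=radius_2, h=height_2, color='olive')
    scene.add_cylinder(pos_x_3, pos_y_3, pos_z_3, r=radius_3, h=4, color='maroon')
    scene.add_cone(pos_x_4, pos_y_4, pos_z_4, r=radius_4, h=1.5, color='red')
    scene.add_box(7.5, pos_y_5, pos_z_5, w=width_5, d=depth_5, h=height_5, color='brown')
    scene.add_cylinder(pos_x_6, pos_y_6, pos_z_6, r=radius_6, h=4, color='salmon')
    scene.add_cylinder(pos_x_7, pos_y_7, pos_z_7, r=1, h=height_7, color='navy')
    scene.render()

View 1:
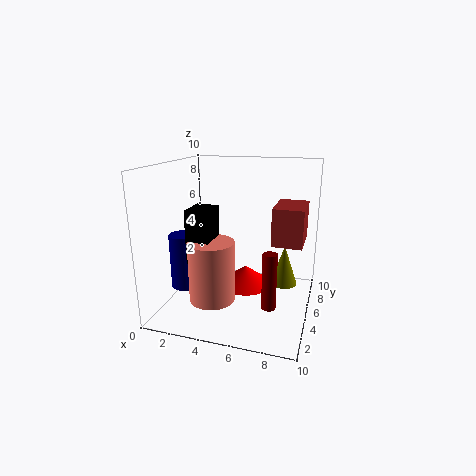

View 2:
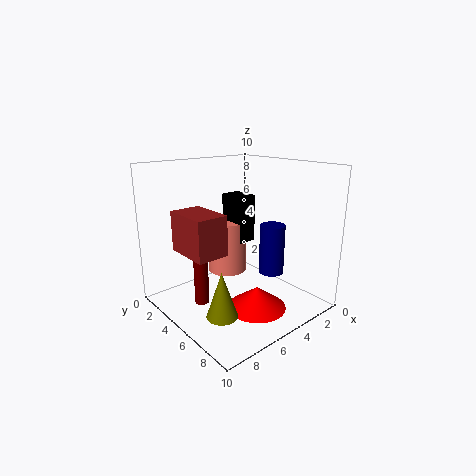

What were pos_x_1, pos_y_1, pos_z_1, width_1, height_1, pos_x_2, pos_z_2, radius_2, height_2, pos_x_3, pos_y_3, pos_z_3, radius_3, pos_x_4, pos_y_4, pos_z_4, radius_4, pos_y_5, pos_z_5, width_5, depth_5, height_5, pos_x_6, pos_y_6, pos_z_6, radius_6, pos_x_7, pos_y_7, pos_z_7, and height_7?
pos_x_1 = 2.5; pos_y_1 = 2; pos_z_1 = 4; width_1 = 1.5; height_1 = 3.5; pos_x_2 = 8; pos_z_2 = 1; radius_2 = 1; height_2 = 3; pos_x_3 = 7.5; pos_y_3 = 4; pos_z_3 = 0.5; radius_3 = 0.5; pos_x_4 = 5; pos_y_4 = 7; pos_z_4 = 0.5; radius_4 = 2; pos_y_5 = 4; pos_z_5 = 5; width_5 = 2; depth_5 = 3; height_5 = 2.5; pos_x_6 = 4; pos_y_6 = 2.5; pos_z_6 = 1.5; radius_6 = 1.5; pos_x_7 = 1; pos_y_7 = 4.5; pos_z_7 = 1; height_7 = 4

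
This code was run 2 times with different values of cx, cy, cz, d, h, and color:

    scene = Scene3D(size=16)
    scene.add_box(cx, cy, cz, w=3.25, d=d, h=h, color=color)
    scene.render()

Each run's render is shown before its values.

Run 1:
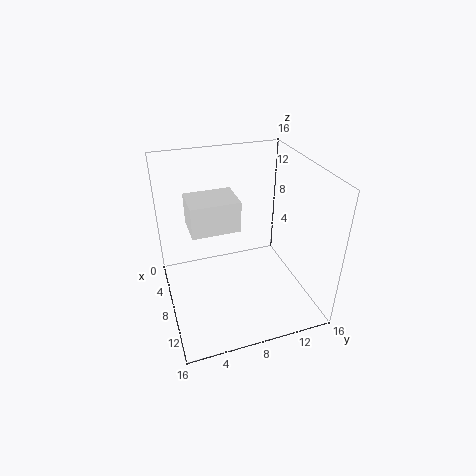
cx = 10.75
cy = 2
cz = 12.75
d = 4.25
h = 2.75
color = 'white'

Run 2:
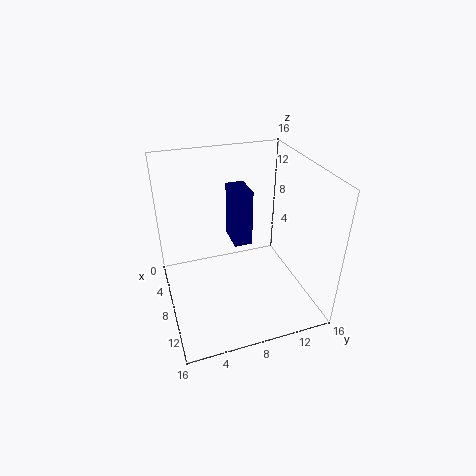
cx = 5.25
cy = 7.5
cz = 7.25
d = 2
h = 6.25
color = 'navy'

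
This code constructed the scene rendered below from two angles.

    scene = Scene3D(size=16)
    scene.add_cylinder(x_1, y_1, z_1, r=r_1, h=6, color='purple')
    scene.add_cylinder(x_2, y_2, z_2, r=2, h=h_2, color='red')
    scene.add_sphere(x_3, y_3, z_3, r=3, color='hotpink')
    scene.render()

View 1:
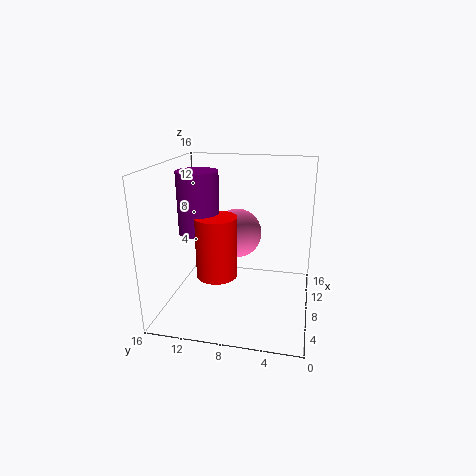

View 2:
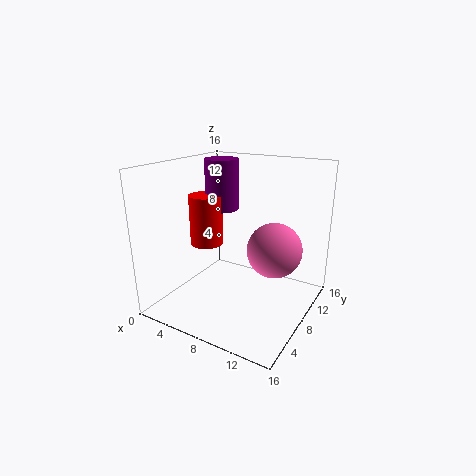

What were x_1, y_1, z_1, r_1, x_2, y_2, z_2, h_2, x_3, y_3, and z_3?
x_1 = 4, y_1 = 11, z_1 = 10, r_1 = 2, x_2 = 3, y_2 = 9, z_2 = 6, h_2 = 6, x_3 = 12, y_3 = 9, z_3 = 7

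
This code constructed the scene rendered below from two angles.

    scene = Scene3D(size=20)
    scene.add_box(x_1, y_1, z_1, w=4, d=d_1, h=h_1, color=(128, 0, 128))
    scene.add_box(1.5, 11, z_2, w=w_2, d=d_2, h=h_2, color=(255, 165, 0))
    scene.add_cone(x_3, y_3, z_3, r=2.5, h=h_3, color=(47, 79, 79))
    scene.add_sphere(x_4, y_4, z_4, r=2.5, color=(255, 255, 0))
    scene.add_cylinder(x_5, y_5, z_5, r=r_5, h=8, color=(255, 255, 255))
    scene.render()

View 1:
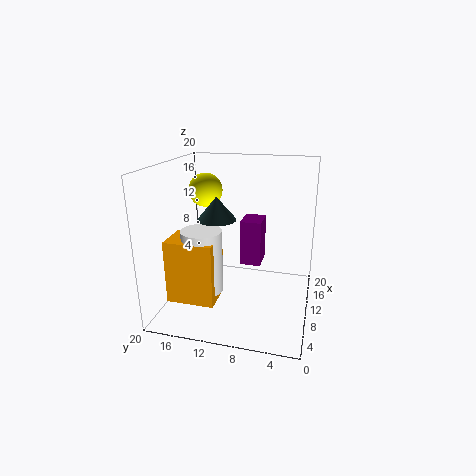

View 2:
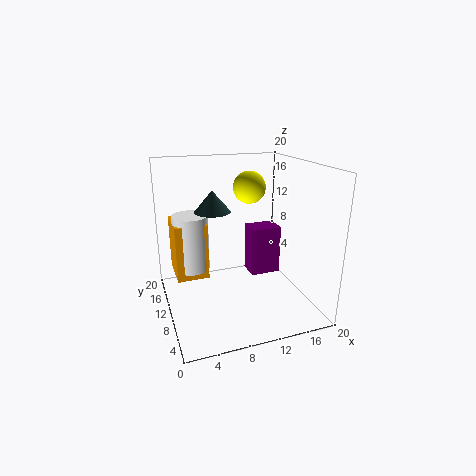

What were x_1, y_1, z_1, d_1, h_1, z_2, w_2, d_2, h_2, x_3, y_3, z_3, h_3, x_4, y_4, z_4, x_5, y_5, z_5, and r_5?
x_1 = 11; y_1 = 7; z_1 = 5.5; d_1 = 3; h_1 = 6.5; z_2 = 4; w_2 = 4.5; d_2 = 6; h_2 = 8; x_3 = 7; y_3 = 12; z_3 = 13.5; h_3 = 3; x_4 = 14; y_4 = 16; z_4 = 15.5; x_5 = 4; y_5 = 13; z_5 = 5; r_5 = 2.5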